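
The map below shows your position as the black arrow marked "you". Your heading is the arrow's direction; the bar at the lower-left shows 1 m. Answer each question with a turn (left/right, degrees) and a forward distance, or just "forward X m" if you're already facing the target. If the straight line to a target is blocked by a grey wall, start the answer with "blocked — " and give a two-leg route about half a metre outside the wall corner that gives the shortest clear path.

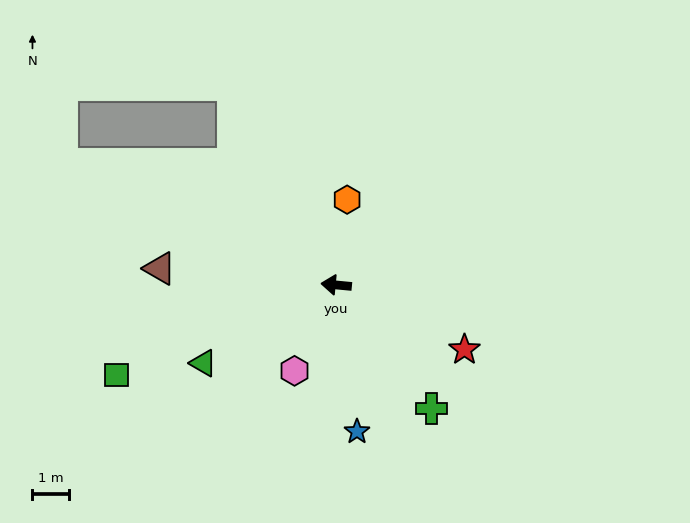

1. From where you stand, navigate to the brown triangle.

forward 4.9 m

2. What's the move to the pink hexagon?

turn left 70°, forward 2.6 m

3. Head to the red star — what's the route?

turn left 159°, forward 4.0 m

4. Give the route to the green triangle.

turn left 36°, forward 4.2 m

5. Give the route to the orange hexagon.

turn right 92°, forward 2.4 m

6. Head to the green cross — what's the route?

turn left 133°, forward 4.3 m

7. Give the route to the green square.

turn left 28°, forward 6.5 m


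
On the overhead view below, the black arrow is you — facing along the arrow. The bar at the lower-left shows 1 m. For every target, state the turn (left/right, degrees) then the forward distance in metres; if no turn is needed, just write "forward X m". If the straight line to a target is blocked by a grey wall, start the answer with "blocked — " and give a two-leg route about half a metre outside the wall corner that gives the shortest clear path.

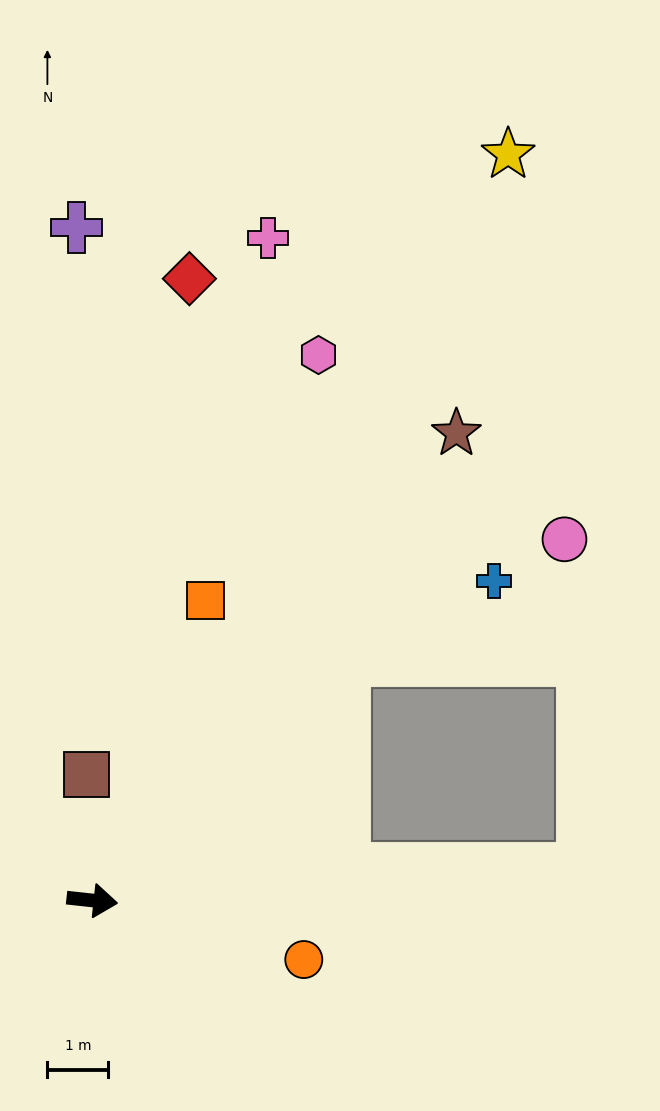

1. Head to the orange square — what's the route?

turn left 75°, forward 5.3 m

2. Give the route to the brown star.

turn left 58°, forward 9.8 m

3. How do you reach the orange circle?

turn right 9°, forward 3.6 m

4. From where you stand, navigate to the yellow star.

turn left 67°, forward 14.1 m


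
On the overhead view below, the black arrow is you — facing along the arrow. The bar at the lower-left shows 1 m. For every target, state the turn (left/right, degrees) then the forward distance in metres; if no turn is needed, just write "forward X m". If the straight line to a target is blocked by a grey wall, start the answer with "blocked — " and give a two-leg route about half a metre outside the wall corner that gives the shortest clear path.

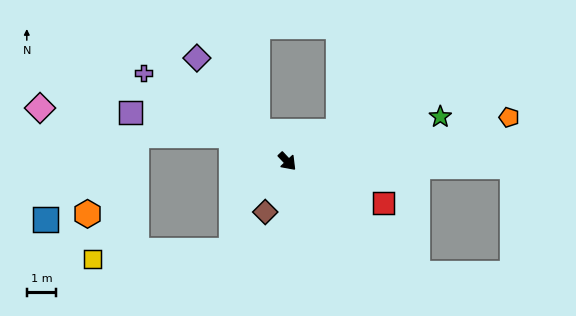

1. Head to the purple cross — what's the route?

turn right 165°, forward 5.7 m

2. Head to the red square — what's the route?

turn left 23°, forward 3.5 m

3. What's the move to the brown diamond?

turn right 67°, forward 1.9 m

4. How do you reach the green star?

turn left 63°, forward 5.4 m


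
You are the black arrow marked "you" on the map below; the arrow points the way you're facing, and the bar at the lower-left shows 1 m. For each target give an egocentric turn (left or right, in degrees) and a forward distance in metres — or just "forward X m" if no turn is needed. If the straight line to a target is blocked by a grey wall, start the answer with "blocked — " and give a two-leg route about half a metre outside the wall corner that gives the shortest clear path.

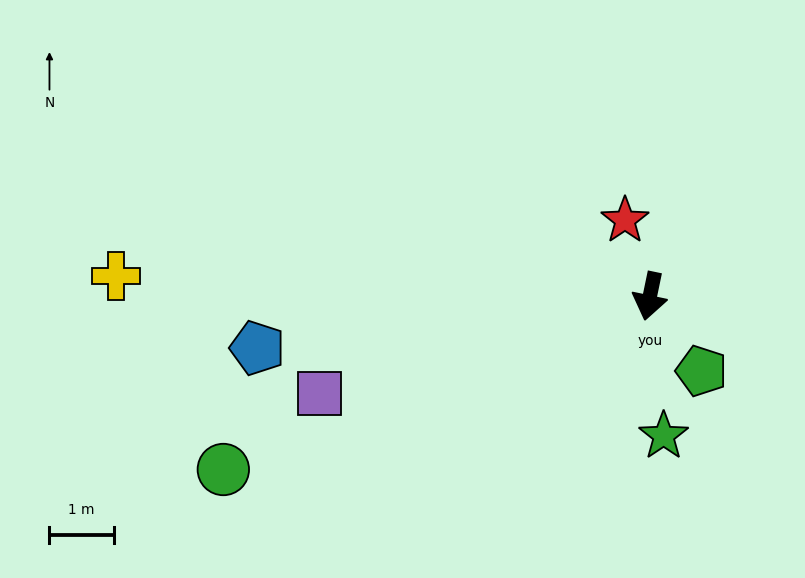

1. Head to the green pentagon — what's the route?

turn left 46°, forward 1.4 m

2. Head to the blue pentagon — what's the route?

turn right 71°, forward 6.2 m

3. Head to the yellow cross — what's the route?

turn right 80°, forward 8.3 m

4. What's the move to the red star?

turn right 150°, forward 1.2 m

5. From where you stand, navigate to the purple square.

turn right 62°, forward 5.4 m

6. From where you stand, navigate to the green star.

turn left 17°, forward 2.2 m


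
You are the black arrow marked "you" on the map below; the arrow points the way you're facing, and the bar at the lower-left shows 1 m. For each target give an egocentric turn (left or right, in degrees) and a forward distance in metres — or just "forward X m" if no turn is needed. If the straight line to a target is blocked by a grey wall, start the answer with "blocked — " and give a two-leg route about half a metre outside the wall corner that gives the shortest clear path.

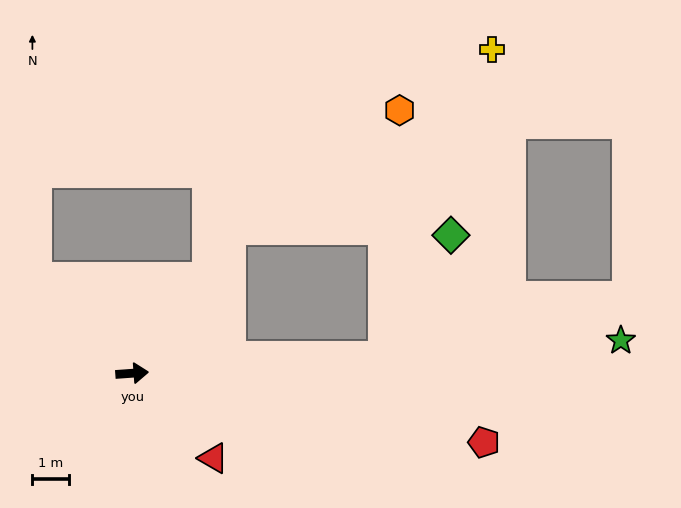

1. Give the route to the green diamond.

blocked — forward 6.9 m, then turn left 57°, forward 3.8 m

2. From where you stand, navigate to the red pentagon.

turn right 15°, forward 9.8 m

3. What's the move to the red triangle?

turn right 50°, forward 3.2 m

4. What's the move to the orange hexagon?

blocked — forward 6.9 m, then turn left 82°, forward 6.7 m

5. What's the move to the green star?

forward 13.3 m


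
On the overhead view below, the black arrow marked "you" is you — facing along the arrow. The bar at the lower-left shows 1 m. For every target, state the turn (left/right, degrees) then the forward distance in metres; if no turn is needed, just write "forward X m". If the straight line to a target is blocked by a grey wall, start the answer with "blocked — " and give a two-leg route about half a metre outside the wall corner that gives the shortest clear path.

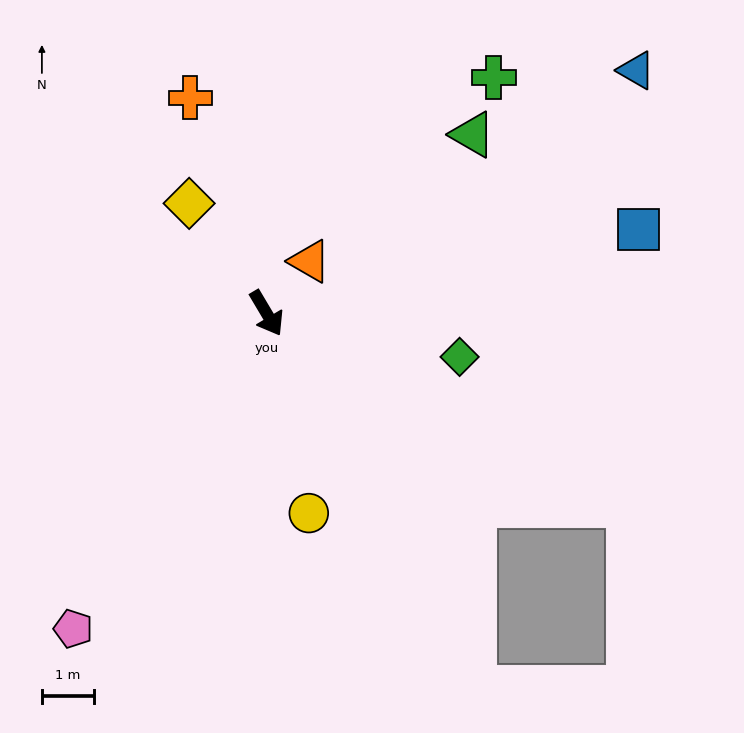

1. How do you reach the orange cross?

turn left 169°, forward 4.4 m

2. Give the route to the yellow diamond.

turn right 176°, forward 2.6 m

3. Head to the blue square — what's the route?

turn left 72°, forward 7.3 m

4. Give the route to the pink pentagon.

turn right 62°, forward 7.1 m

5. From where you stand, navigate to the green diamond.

turn left 47°, forward 3.8 m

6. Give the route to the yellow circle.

turn right 19°, forward 3.9 m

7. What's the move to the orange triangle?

turn left 110°, forward 1.3 m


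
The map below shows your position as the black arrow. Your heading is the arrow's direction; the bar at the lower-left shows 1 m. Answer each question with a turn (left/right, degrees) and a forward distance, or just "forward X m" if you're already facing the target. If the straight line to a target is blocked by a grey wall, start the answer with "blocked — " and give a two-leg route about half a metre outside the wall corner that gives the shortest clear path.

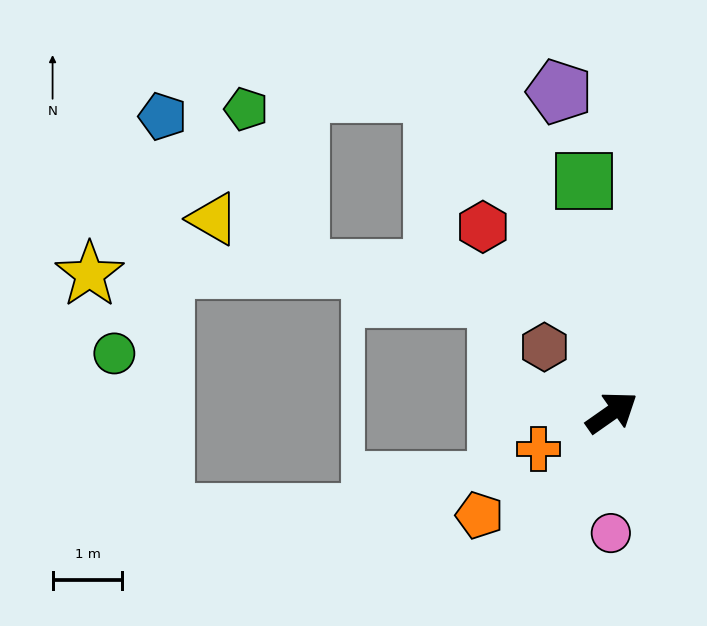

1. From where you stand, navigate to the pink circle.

turn right 126°, forward 1.7 m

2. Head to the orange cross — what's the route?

turn left 171°, forward 1.2 m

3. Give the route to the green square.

turn left 62°, forward 3.3 m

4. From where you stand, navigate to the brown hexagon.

turn left 101°, forward 1.3 m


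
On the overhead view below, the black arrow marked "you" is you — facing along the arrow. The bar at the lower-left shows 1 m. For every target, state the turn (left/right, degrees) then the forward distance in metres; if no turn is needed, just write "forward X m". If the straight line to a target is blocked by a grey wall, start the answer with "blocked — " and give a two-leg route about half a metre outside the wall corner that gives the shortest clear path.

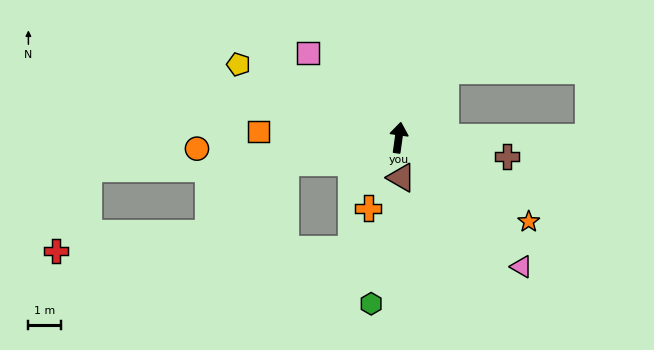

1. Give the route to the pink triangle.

turn right 128°, forward 5.5 m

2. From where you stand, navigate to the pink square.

turn left 55°, forward 3.8 m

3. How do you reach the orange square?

turn left 95°, forward 4.3 m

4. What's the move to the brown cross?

turn right 92°, forward 3.4 m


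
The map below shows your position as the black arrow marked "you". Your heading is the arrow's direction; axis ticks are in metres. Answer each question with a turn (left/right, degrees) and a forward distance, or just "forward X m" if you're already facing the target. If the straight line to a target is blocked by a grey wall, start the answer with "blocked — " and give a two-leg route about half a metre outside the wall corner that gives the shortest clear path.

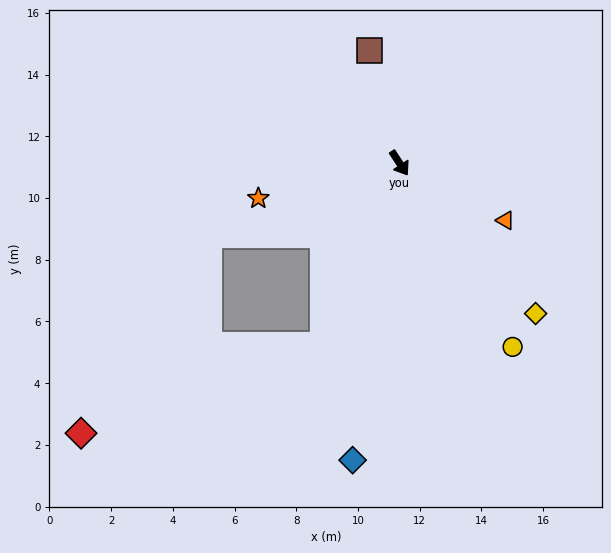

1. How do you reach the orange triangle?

turn left 28°, forward 3.9 m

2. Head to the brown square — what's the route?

turn left 161°, forward 3.8 m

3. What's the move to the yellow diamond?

turn left 9°, forward 6.6 m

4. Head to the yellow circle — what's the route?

forward 7.0 m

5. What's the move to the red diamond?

blocked — turn right 103°, forward 6.6 m, then turn left 37°, forward 7.6 m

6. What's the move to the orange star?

turn right 109°, forward 4.7 m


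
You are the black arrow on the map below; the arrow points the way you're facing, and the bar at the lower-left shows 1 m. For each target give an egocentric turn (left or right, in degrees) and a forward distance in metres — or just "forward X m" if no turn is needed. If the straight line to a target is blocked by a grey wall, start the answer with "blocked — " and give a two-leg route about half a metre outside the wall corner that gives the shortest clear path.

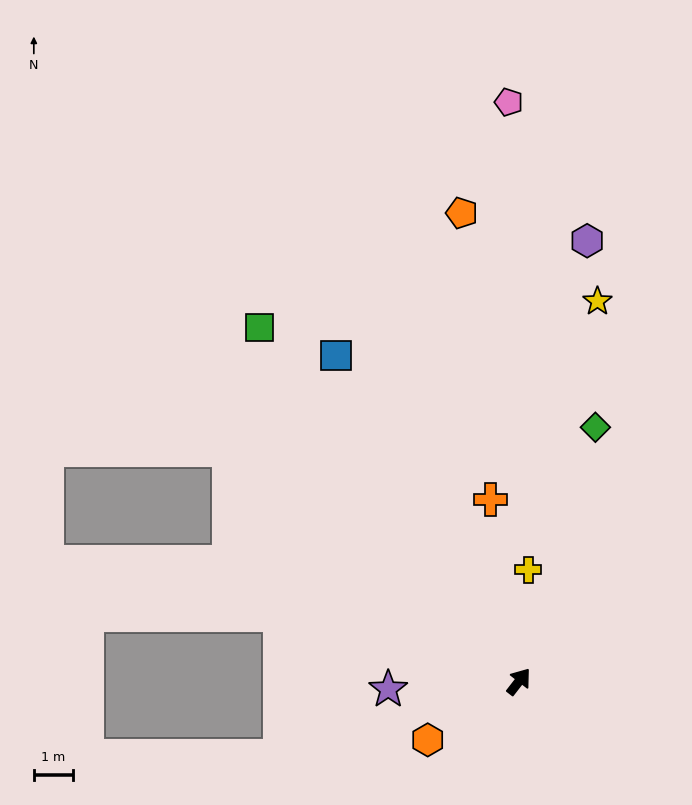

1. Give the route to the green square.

turn left 74°, forward 11.1 m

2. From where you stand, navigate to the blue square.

turn left 67°, forward 9.5 m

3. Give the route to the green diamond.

turn left 21°, forward 6.7 m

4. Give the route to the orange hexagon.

turn left 160°, forward 2.7 m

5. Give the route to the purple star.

turn left 131°, forward 3.3 m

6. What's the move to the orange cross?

turn left 47°, forward 4.7 m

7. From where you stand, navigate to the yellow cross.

turn left 33°, forward 2.8 m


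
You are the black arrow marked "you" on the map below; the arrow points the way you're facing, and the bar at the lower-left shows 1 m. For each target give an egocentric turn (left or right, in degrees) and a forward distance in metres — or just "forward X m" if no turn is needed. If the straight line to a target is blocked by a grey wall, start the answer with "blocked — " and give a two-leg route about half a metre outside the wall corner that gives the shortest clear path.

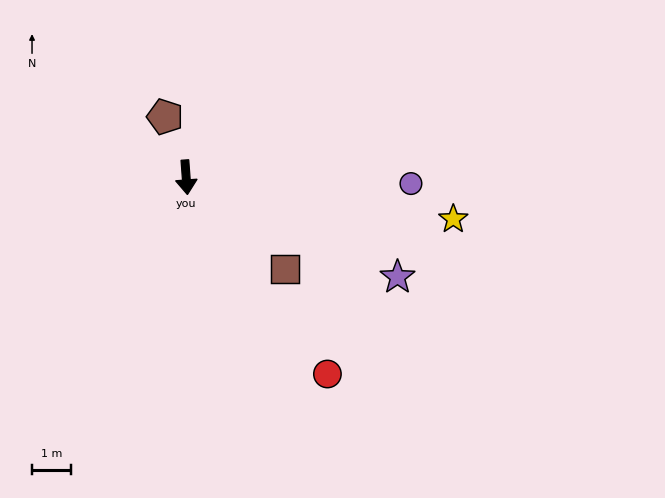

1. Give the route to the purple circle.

turn left 84°, forward 5.8 m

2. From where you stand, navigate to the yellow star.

turn left 77°, forward 7.0 m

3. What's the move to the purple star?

turn left 61°, forward 6.1 m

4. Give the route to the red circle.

turn left 31°, forward 6.3 m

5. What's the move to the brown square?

turn left 43°, forward 3.5 m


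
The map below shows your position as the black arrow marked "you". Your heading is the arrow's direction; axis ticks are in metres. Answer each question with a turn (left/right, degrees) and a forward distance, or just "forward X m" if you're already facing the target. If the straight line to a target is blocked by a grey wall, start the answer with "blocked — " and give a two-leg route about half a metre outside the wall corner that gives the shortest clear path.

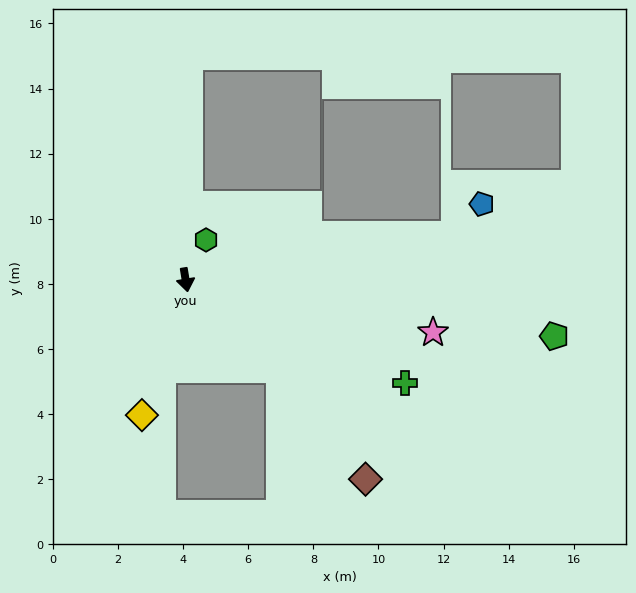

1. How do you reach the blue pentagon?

blocked — turn left 90°, forward 8.4 m, then turn left 39°, forward 1.3 m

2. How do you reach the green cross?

turn left 55°, forward 7.4 m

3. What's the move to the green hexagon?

turn left 144°, forward 1.4 m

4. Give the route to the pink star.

turn left 69°, forward 7.8 m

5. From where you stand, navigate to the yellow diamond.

turn right 27°, forward 4.4 m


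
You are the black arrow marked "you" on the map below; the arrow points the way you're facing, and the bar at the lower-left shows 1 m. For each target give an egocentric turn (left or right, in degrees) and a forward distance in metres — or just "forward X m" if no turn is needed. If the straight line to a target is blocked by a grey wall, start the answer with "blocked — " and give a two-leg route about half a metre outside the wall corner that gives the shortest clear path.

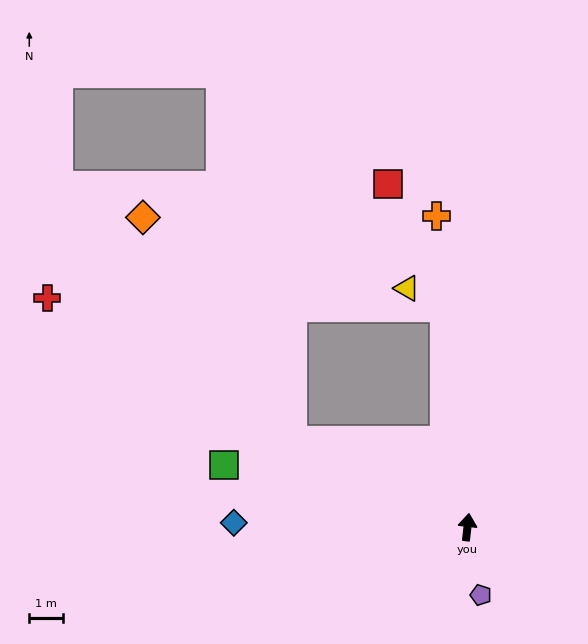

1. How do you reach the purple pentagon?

turn right 163°, forward 2.1 m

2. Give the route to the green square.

turn left 82°, forward 7.5 m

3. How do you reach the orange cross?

turn left 12°, forward 9.3 m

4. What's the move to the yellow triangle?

blocked — turn left 12°, forward 6.6 m, then turn left 57°, forward 1.2 m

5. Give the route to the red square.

blocked — turn left 12°, forward 6.6 m, then turn left 19°, forward 4.0 m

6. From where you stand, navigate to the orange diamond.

blocked — turn left 70°, forward 5.8 m, then turn right 30°, forward 8.0 m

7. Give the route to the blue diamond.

turn left 95°, forward 7.0 m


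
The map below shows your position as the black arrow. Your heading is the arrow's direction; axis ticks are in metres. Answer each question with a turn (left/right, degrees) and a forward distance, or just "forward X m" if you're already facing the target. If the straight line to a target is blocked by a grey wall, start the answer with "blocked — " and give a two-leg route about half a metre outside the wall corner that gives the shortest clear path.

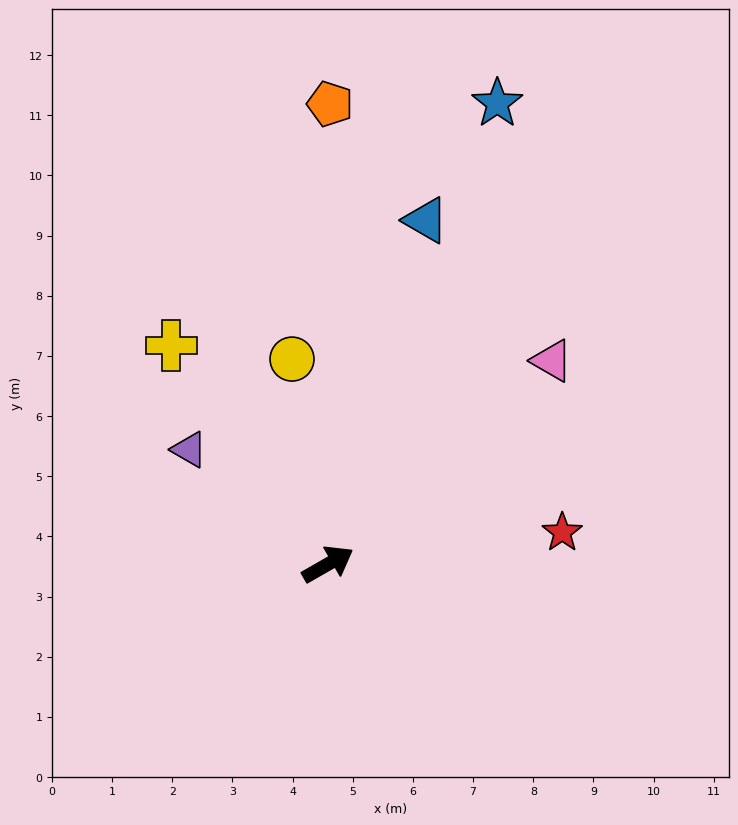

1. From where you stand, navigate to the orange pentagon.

turn left 60°, forward 7.6 m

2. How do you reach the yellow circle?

turn left 70°, forward 3.5 m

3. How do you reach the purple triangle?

turn left 111°, forward 3.0 m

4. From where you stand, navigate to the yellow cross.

turn left 96°, forward 4.5 m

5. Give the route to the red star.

turn right 22°, forward 3.9 m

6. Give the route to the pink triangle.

turn left 12°, forward 5.0 m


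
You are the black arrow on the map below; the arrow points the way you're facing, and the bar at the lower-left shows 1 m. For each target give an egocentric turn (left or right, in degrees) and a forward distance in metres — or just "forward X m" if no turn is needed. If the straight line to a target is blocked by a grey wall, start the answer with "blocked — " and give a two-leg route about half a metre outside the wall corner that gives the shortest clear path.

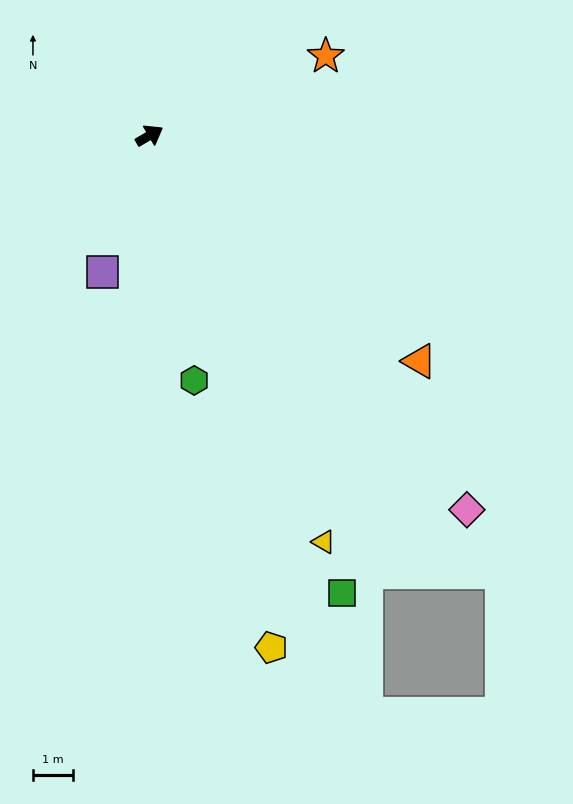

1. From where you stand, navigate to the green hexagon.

turn right 110°, forward 6.3 m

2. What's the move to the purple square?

turn right 139°, forward 3.6 m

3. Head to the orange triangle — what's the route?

turn right 70°, forward 8.8 m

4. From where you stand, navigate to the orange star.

turn right 6°, forward 4.9 m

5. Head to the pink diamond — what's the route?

turn right 80°, forward 12.3 m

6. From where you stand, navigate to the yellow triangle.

turn right 97°, forward 11.1 m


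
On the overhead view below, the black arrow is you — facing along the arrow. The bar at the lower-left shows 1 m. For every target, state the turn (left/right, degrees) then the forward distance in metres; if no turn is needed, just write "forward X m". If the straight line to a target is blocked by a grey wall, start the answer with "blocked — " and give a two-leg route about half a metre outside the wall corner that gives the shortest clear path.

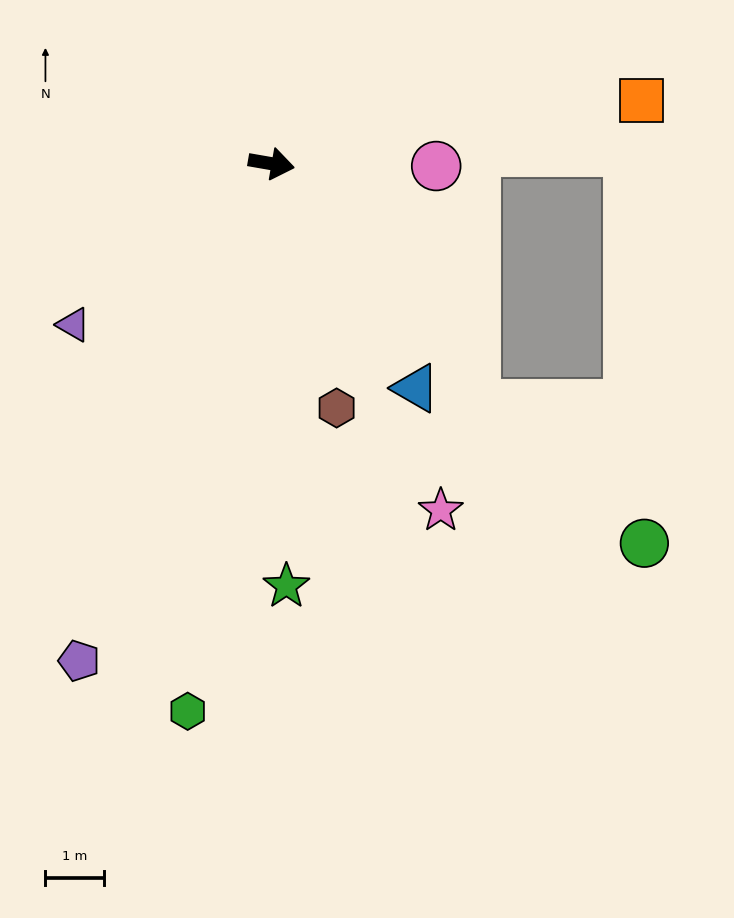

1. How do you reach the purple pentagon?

turn right 101°, forward 9.2 m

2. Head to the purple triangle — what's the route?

turn right 131°, forward 4.4 m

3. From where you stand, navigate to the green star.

turn right 78°, forward 7.3 m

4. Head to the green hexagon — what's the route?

turn right 89°, forward 9.5 m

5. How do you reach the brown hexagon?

turn right 65°, forward 4.3 m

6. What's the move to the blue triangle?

turn right 47°, forward 4.6 m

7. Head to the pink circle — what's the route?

turn left 9°, forward 2.8 m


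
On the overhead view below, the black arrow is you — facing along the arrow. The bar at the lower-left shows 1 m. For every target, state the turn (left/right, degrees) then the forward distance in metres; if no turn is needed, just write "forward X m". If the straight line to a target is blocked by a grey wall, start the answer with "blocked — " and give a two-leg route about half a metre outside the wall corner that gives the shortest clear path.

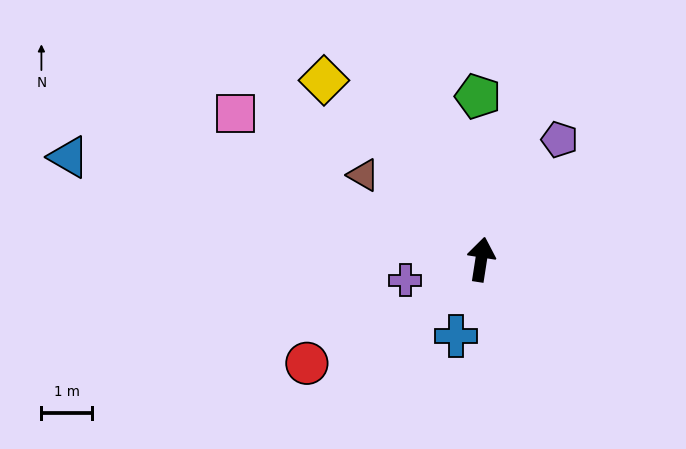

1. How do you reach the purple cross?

turn left 114°, forward 1.5 m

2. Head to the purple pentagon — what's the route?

turn right 24°, forward 2.8 m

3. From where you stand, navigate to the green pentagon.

turn left 10°, forward 3.2 m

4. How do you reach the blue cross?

turn left 171°, forward 1.6 m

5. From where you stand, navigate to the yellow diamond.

turn left 50°, forward 4.7 m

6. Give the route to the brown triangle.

turn left 63°, forward 2.8 m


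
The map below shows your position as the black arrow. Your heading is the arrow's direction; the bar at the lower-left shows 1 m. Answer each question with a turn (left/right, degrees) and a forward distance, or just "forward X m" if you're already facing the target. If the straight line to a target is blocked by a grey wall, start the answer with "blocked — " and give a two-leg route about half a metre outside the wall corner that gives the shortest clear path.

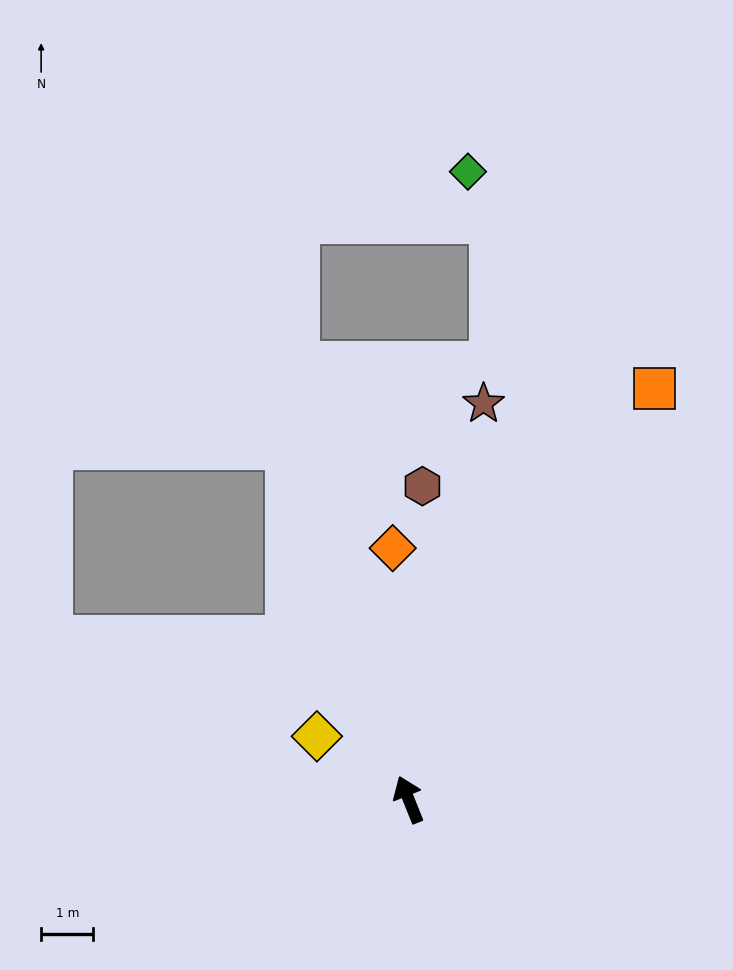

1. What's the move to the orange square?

turn right 53°, forward 9.1 m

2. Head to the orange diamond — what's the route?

turn right 18°, forward 4.8 m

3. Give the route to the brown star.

turn right 33°, forward 7.7 m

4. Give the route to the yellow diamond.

turn left 34°, forward 2.1 m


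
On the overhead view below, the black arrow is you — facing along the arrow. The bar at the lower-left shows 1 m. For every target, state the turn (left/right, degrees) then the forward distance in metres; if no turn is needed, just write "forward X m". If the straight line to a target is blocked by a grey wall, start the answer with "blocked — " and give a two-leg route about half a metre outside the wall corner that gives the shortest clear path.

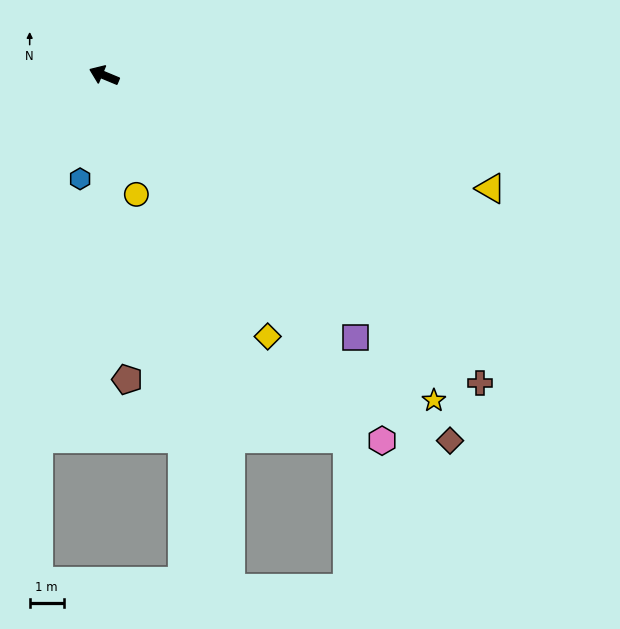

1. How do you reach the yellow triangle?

turn right 174°, forward 11.8 m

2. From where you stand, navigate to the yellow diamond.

turn left 145°, forward 9.1 m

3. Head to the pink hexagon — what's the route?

turn left 150°, forward 13.5 m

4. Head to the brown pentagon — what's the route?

turn left 117°, forward 9.0 m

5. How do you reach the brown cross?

turn left 163°, forward 14.3 m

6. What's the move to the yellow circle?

turn left 128°, forward 3.6 m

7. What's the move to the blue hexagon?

turn left 99°, forward 3.1 m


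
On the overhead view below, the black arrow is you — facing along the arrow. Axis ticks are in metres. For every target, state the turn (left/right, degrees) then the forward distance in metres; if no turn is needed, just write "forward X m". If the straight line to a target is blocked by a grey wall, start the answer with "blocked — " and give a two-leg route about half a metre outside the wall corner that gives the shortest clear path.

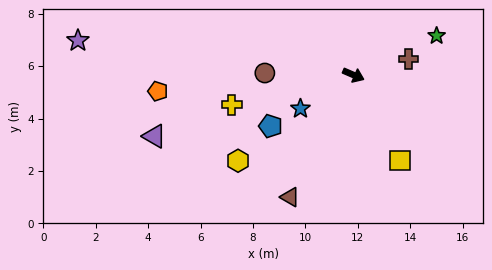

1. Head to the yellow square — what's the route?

turn right 38°, forward 3.7 m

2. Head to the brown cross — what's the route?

turn left 40°, forward 2.2 m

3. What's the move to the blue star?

turn right 124°, forward 2.4 m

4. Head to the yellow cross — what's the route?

turn right 143°, forward 4.8 m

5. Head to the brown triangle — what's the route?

turn right 94°, forward 5.2 m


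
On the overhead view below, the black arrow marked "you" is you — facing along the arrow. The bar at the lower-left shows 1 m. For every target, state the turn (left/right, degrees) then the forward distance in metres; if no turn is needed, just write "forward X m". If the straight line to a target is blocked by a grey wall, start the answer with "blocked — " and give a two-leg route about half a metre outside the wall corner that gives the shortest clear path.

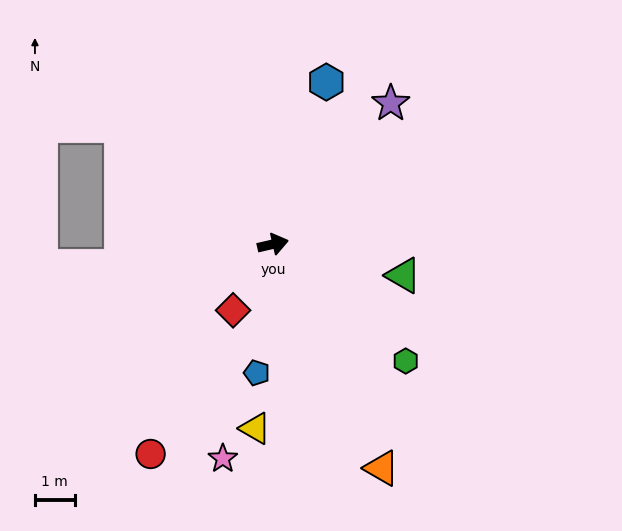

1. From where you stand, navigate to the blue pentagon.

turn right 110°, forward 3.3 m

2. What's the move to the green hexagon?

turn right 54°, forward 4.4 m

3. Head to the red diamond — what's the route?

turn right 134°, forward 1.9 m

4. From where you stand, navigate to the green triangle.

turn right 27°, forward 3.4 m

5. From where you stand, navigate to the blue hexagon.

turn left 59°, forward 4.3 m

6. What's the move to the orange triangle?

turn right 77°, forward 6.3 m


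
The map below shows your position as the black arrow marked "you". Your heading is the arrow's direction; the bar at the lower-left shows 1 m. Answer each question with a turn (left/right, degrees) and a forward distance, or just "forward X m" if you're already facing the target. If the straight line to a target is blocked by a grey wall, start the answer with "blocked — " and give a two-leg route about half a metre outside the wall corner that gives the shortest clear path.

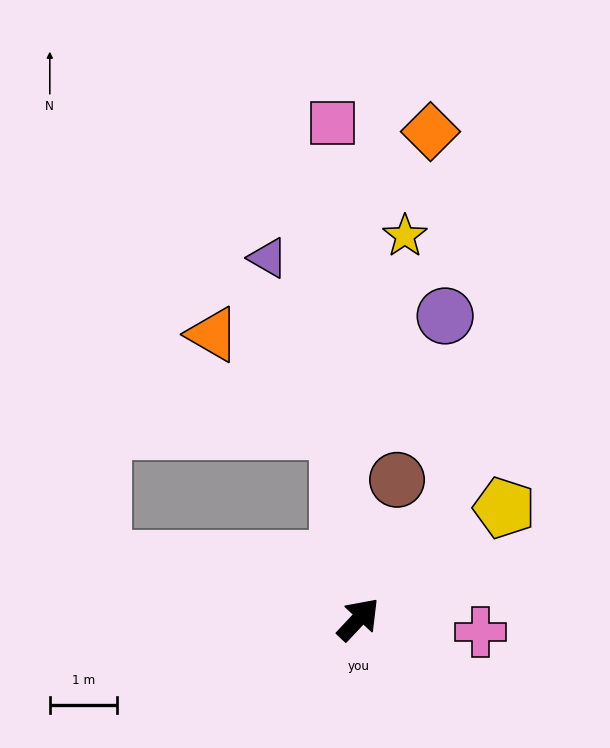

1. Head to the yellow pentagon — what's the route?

turn right 9°, forward 2.7 m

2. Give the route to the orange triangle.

blocked — turn left 49°, forward 2.8 m, then turn left 47°, forward 2.4 m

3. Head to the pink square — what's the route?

turn left 46°, forward 7.4 m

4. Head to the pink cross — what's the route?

turn right 53°, forward 1.8 m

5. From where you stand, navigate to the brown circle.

turn left 28°, forward 2.2 m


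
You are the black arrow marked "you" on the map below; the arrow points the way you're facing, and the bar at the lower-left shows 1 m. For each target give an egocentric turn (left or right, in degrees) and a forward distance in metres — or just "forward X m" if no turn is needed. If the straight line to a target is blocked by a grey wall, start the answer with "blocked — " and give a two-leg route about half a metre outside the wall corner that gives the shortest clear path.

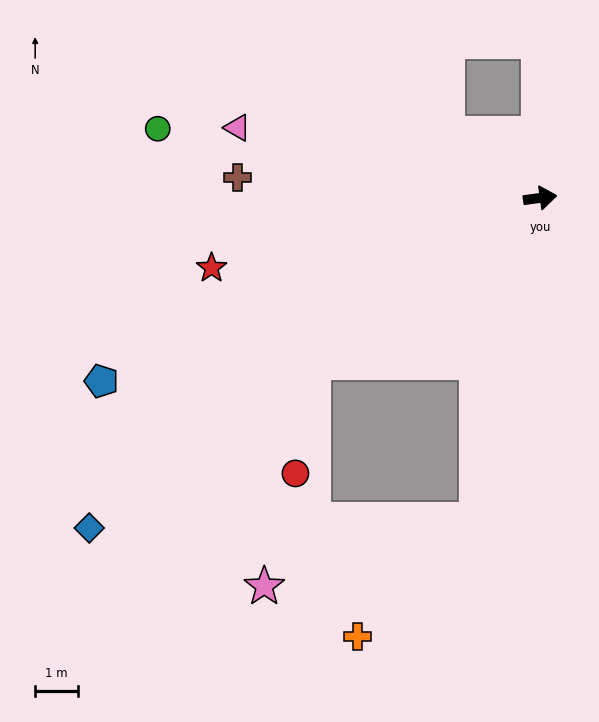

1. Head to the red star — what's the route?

turn right 176°, forward 7.8 m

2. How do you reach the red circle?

blocked — turn right 152°, forward 6.5 m, then turn left 46°, forward 2.6 m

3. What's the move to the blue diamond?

turn right 152°, forward 12.9 m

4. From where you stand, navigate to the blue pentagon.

turn right 165°, forward 11.0 m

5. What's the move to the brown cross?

turn left 168°, forward 7.0 m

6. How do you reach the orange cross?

blocked — turn right 109°, forward 7.6 m, then turn right 35°, forward 3.9 m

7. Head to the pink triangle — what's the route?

turn left 159°, forward 7.2 m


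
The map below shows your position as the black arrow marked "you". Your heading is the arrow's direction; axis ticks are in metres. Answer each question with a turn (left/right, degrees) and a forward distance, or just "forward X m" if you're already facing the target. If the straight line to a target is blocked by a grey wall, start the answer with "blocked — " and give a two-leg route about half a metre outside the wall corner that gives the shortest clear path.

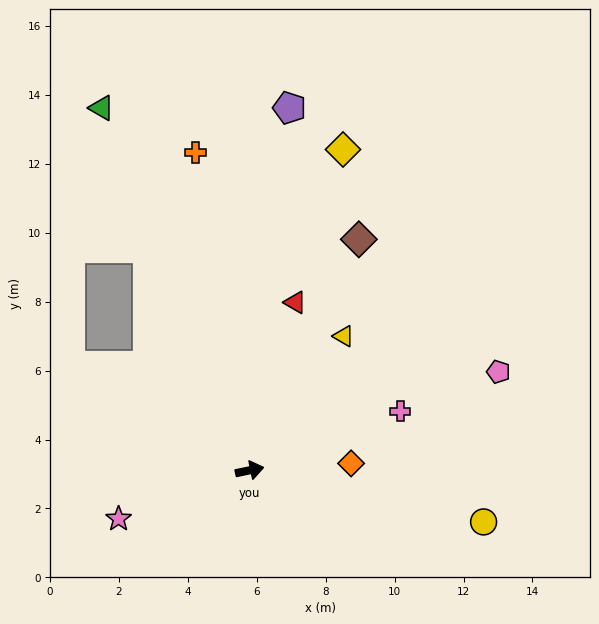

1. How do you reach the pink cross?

turn left 10°, forward 4.7 m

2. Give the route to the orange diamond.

turn right 8°, forward 3.0 m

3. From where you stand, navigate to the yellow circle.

turn right 24°, forward 6.9 m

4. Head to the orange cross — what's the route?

turn left 88°, forward 9.3 m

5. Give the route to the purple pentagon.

turn left 72°, forward 10.6 m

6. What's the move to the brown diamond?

turn left 53°, forward 7.4 m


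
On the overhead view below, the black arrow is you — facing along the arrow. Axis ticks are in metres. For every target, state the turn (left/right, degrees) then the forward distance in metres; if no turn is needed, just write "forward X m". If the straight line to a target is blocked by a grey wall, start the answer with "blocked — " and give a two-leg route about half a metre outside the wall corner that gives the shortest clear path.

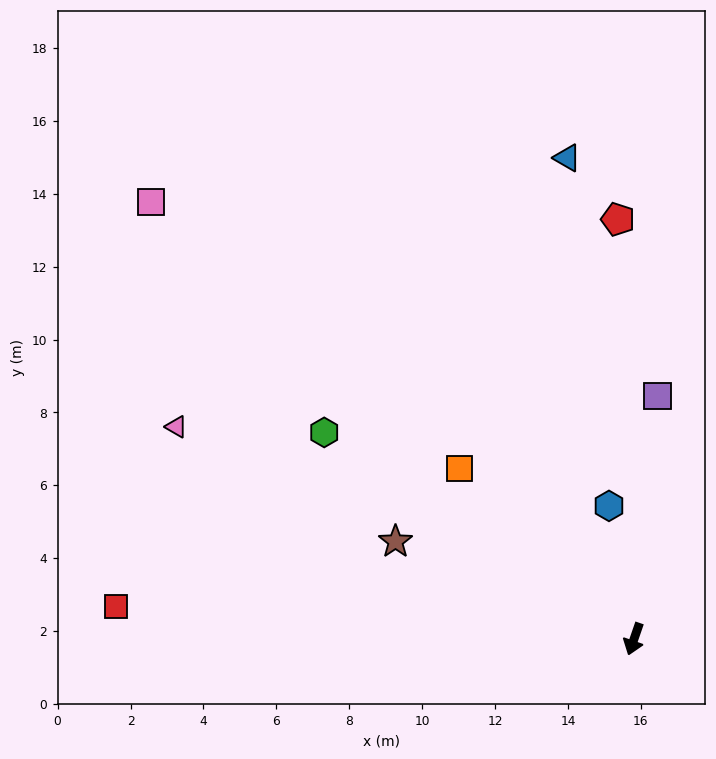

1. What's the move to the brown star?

turn right 93°, forward 7.1 m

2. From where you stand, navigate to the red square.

turn right 75°, forward 14.2 m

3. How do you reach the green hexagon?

turn right 105°, forward 10.2 m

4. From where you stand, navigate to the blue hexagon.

turn right 150°, forward 3.7 m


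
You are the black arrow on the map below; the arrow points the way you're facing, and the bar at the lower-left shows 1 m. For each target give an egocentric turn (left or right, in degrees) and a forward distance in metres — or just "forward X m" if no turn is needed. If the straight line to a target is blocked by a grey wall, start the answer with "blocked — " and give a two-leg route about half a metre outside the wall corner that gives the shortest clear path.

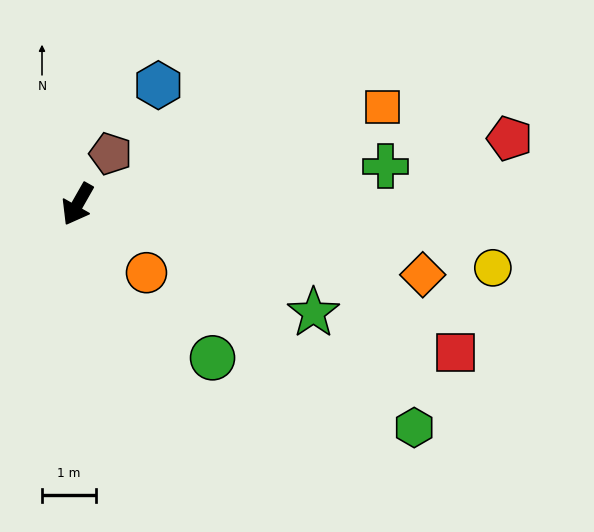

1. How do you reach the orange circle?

turn left 75°, forward 1.8 m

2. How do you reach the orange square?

turn left 137°, forward 5.9 m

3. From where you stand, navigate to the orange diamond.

turn left 108°, forward 6.5 m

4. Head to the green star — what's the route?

turn left 95°, forward 4.8 m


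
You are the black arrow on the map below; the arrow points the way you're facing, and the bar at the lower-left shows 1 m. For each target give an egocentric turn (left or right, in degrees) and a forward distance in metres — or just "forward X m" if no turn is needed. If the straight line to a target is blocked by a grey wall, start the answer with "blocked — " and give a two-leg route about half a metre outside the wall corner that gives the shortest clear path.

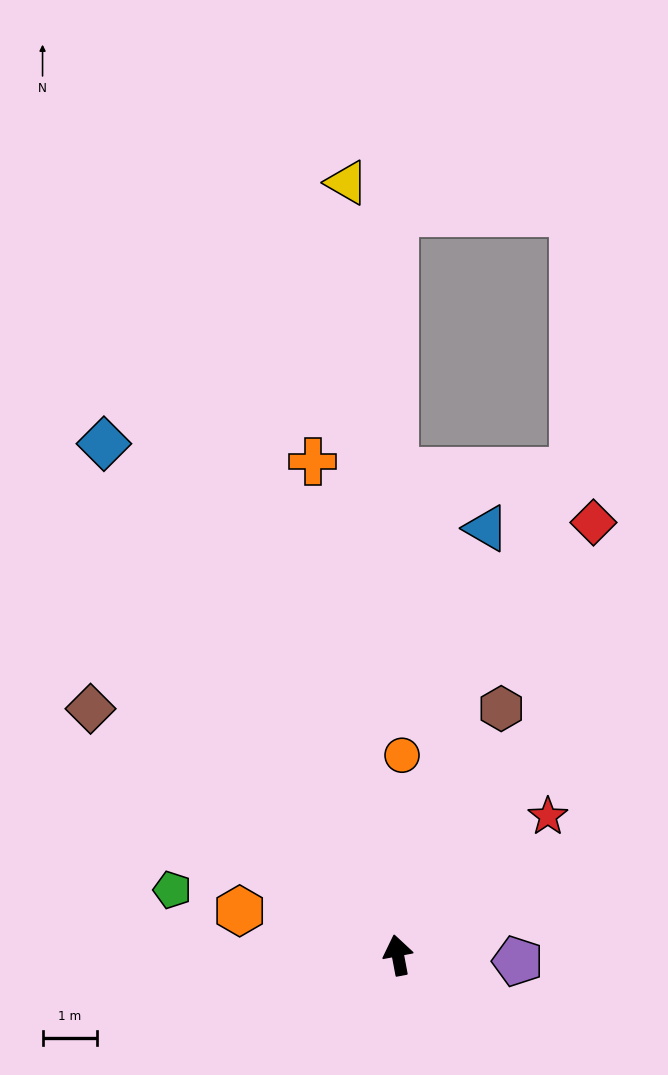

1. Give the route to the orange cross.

forward 9.1 m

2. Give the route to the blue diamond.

turn left 19°, forward 10.7 m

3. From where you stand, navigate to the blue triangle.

turn right 22°, forward 7.9 m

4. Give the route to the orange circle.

turn right 12°, forward 3.6 m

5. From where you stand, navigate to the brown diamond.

turn left 41°, forward 7.2 m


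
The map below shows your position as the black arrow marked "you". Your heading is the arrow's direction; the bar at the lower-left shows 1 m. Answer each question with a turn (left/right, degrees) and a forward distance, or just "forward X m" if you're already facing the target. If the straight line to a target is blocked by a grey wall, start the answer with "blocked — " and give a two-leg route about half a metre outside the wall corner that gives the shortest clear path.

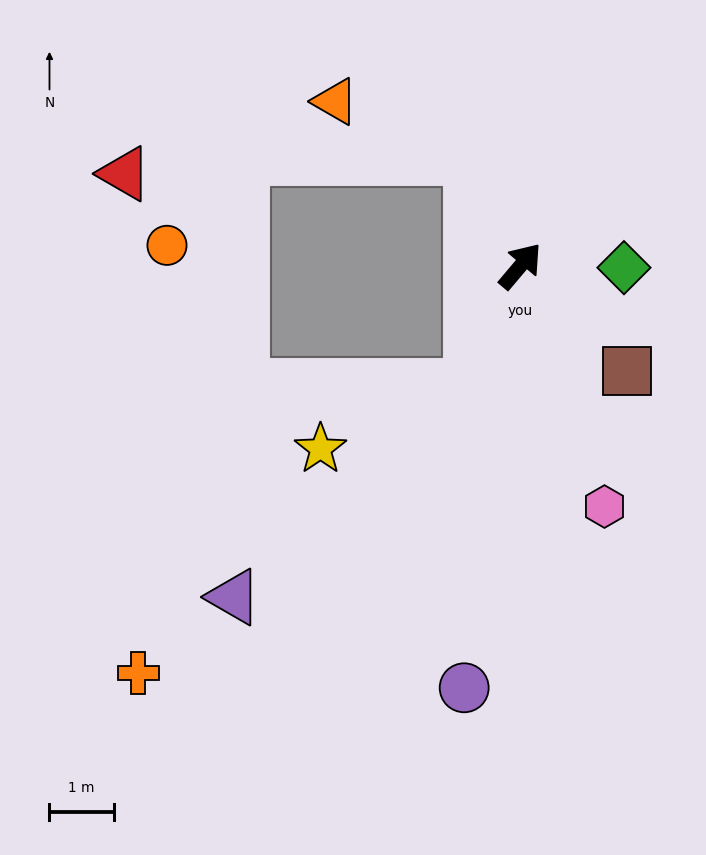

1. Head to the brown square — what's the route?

turn right 94°, forward 2.3 m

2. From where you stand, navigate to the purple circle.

turn right 147°, forward 6.6 m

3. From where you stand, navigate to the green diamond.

turn right 51°, forward 1.6 m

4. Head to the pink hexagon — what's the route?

turn right 121°, forward 4.0 m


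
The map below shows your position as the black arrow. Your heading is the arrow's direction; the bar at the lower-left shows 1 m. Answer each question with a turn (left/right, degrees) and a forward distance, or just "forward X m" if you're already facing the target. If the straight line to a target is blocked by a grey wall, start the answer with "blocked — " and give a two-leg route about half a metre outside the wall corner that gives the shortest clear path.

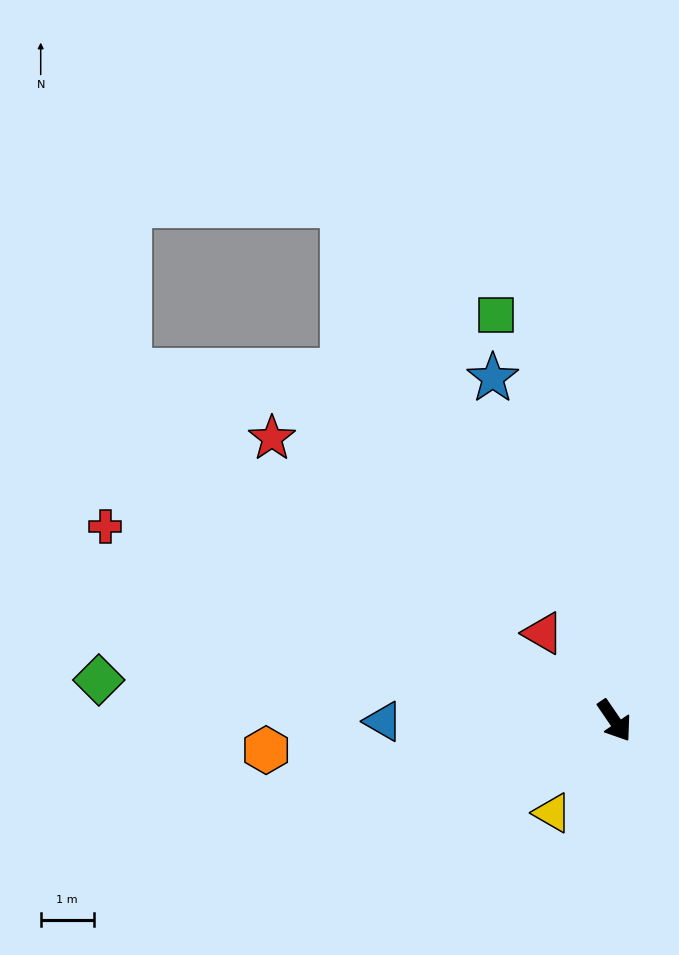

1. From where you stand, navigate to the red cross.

turn right 145°, forward 10.3 m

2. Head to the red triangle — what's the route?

turn right 175°, forward 2.1 m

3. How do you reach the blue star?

turn left 165°, forward 6.9 m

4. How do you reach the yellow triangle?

turn right 68°, forward 2.1 m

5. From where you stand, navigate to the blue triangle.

turn right 124°, forward 4.4 m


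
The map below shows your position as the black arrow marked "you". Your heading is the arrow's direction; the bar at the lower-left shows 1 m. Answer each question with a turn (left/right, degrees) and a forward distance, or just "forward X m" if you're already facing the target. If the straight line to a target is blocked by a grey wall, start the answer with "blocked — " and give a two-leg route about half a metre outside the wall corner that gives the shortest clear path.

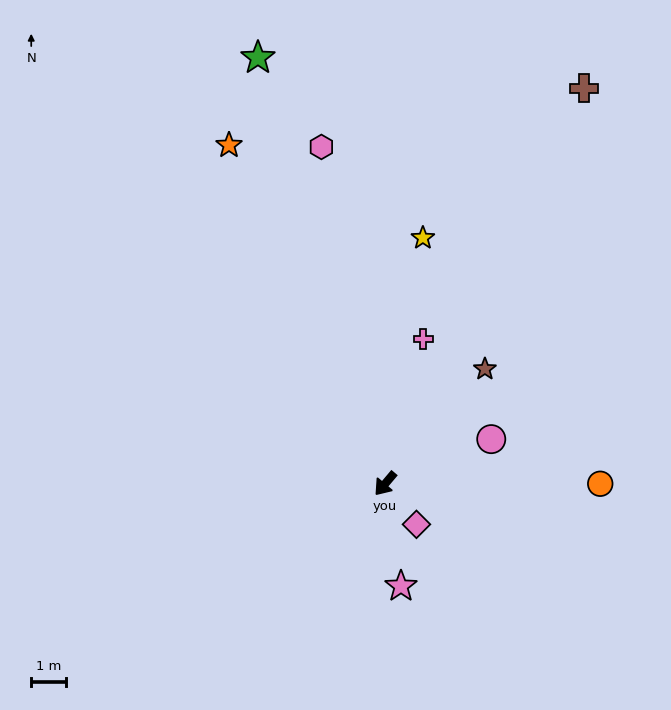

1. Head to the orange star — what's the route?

turn right 115°, forward 10.8 m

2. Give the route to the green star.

turn right 123°, forward 12.8 m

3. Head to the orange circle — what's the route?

turn left 130°, forward 6.2 m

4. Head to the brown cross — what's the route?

turn right 167°, forward 12.8 m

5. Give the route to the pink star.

turn left 49°, forward 3.0 m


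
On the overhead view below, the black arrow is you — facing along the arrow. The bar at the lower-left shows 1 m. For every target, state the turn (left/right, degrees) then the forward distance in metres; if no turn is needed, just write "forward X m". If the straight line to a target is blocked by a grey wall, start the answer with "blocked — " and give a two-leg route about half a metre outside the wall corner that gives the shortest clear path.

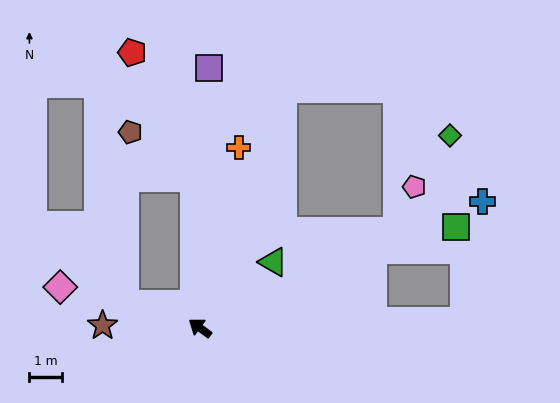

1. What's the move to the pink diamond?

turn left 20°, forward 4.5 m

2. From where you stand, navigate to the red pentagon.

blocked — turn right 51°, forward 4.6 m, then turn left 23°, forward 4.3 m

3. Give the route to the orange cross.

turn right 66°, forward 5.7 m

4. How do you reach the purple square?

turn right 56°, forward 8.0 m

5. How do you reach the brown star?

turn left 35°, forward 3.0 m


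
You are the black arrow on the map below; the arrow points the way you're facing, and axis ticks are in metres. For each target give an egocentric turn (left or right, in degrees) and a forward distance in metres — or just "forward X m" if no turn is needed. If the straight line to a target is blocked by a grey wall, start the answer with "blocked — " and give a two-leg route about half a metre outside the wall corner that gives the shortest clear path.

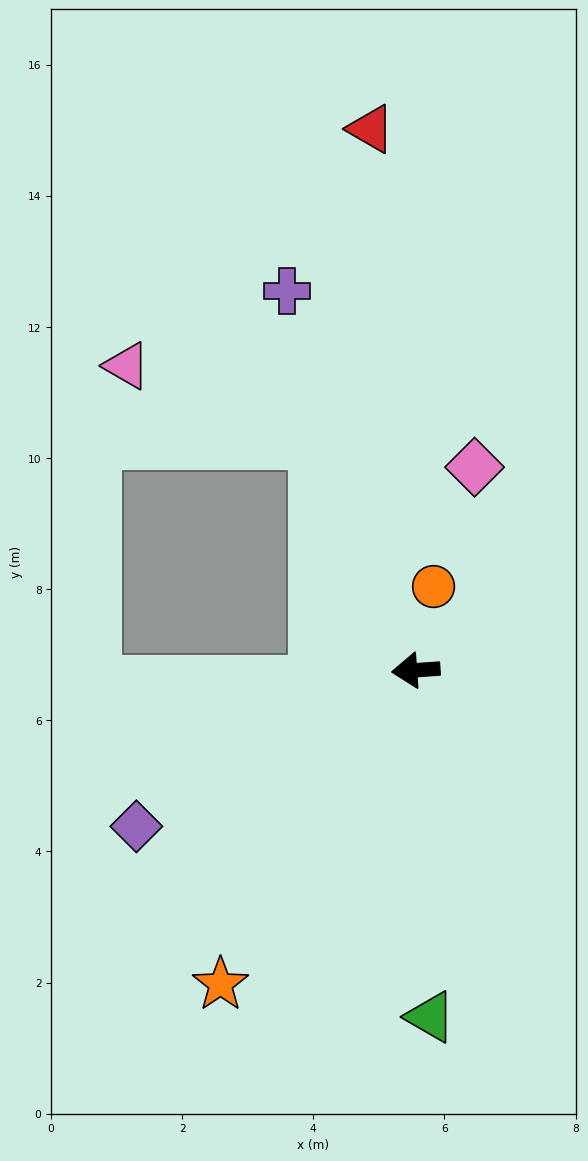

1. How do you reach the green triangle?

turn left 88°, forward 5.3 m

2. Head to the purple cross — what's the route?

turn right 75°, forward 6.1 m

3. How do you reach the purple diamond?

turn left 25°, forward 4.9 m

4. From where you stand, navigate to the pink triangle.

blocked — turn right 70°, forward 3.8 m, then turn left 44°, forward 3.1 m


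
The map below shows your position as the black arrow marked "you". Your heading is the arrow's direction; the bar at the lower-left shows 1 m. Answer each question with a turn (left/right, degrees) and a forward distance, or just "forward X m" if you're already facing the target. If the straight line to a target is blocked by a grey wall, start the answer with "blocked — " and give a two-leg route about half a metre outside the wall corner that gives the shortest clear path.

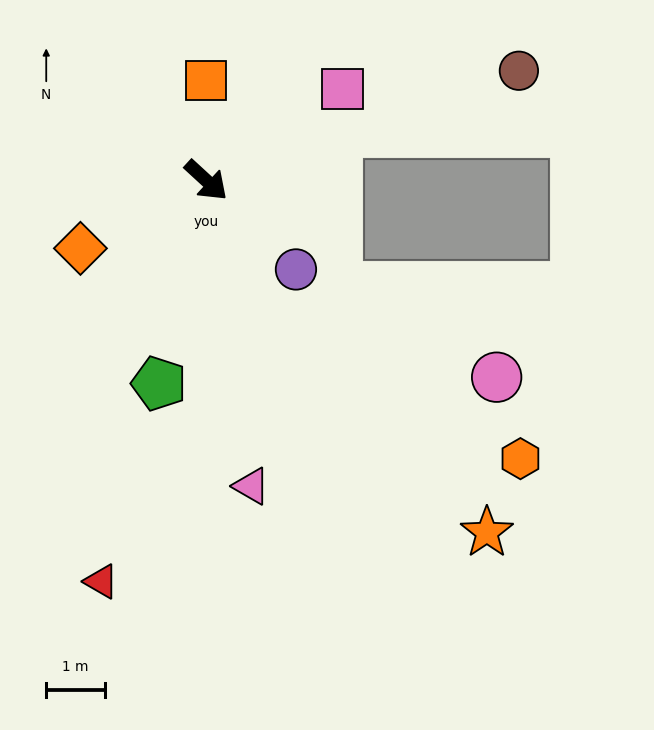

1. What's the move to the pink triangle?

turn right 39°, forward 5.2 m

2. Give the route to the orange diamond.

turn right 109°, forward 2.4 m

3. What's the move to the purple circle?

turn right 2°, forward 2.1 m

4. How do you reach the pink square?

turn left 77°, forward 2.8 m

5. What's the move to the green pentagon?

turn right 61°, forward 3.5 m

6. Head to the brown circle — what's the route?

turn left 62°, forward 5.6 m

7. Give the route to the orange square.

turn left 133°, forward 1.7 m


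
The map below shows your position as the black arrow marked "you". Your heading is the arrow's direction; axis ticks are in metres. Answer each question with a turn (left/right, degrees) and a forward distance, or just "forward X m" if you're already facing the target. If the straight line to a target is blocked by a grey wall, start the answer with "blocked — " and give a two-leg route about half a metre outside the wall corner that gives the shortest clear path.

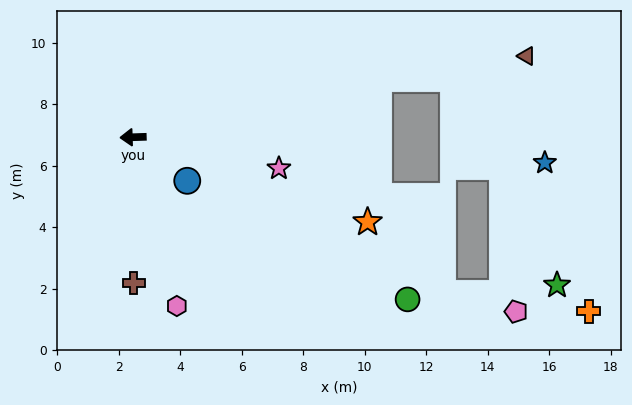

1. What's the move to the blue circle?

turn left 139°, forward 2.3 m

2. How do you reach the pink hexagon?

turn left 103°, forward 5.7 m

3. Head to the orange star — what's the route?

turn left 158°, forward 8.1 m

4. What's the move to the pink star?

turn left 166°, forward 4.8 m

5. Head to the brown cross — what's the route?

turn left 88°, forward 4.7 m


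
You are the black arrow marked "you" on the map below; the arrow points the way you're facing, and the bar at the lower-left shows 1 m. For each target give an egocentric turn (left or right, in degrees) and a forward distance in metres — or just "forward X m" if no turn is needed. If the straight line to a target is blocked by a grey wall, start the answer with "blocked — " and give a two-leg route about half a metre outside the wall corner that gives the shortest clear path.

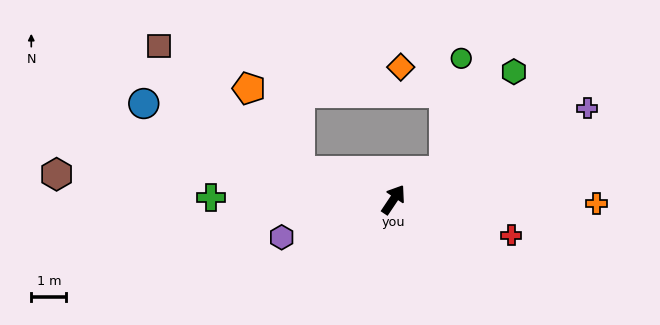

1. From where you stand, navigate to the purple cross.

turn right 31°, forward 6.1 m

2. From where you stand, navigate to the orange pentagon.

blocked — turn left 106°, forward 2.8 m, then turn right 40°, forward 2.8 m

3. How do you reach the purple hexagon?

turn left 142°, forward 3.4 m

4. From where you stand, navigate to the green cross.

turn left 123°, forward 5.2 m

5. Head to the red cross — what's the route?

turn right 73°, forward 3.5 m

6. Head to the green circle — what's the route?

blocked — turn right 26°, forward 1.7 m, then turn left 51°, forward 3.2 m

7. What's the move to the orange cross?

turn right 57°, forward 5.8 m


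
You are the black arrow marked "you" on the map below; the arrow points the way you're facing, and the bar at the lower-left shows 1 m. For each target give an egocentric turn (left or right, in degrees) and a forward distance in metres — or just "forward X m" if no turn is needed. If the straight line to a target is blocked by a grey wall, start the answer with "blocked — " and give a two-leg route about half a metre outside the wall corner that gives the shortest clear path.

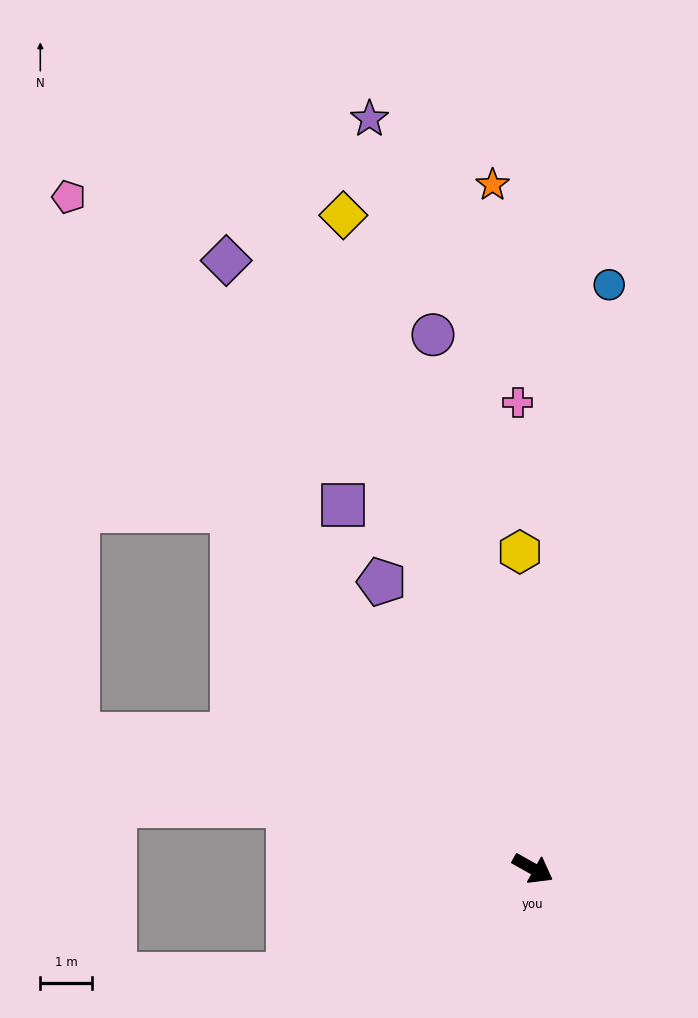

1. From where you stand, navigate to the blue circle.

turn left 112°, forward 11.4 m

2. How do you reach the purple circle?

turn left 130°, forward 10.5 m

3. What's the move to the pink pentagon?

turn left 154°, forward 15.8 m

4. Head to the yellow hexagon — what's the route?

turn left 122°, forward 6.1 m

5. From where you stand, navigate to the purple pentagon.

turn left 147°, forward 6.3 m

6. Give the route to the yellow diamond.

turn left 135°, forward 13.2 m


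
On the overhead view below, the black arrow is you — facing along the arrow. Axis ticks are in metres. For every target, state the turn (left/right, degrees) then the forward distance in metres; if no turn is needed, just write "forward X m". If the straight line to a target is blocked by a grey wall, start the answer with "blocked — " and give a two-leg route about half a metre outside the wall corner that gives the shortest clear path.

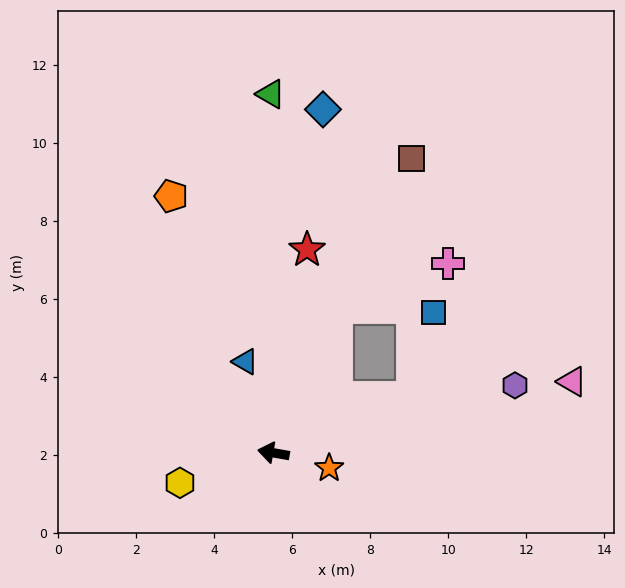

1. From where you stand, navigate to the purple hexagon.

turn right 155°, forward 6.4 m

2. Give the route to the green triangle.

turn right 80°, forward 9.2 m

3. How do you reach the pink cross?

blocked — turn right 104°, forward 4.1 m, then turn right 45°, forward 3.1 m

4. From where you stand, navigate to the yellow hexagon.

turn left 28°, forward 2.5 m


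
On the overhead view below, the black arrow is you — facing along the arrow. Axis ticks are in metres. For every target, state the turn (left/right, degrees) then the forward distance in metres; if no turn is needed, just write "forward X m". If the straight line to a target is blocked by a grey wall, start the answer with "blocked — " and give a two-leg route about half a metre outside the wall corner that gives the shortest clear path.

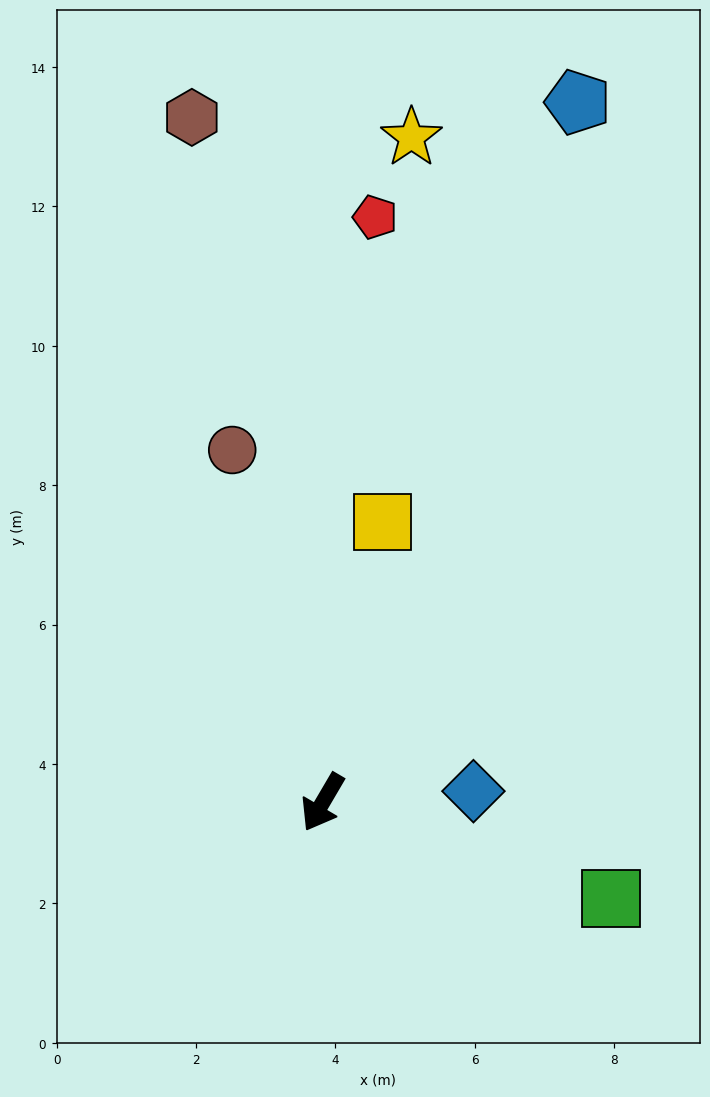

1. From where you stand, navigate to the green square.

turn left 102°, forward 4.4 m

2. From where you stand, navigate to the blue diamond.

turn left 125°, forward 2.2 m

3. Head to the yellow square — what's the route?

turn right 162°, forward 4.1 m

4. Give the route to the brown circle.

turn right 135°, forward 5.2 m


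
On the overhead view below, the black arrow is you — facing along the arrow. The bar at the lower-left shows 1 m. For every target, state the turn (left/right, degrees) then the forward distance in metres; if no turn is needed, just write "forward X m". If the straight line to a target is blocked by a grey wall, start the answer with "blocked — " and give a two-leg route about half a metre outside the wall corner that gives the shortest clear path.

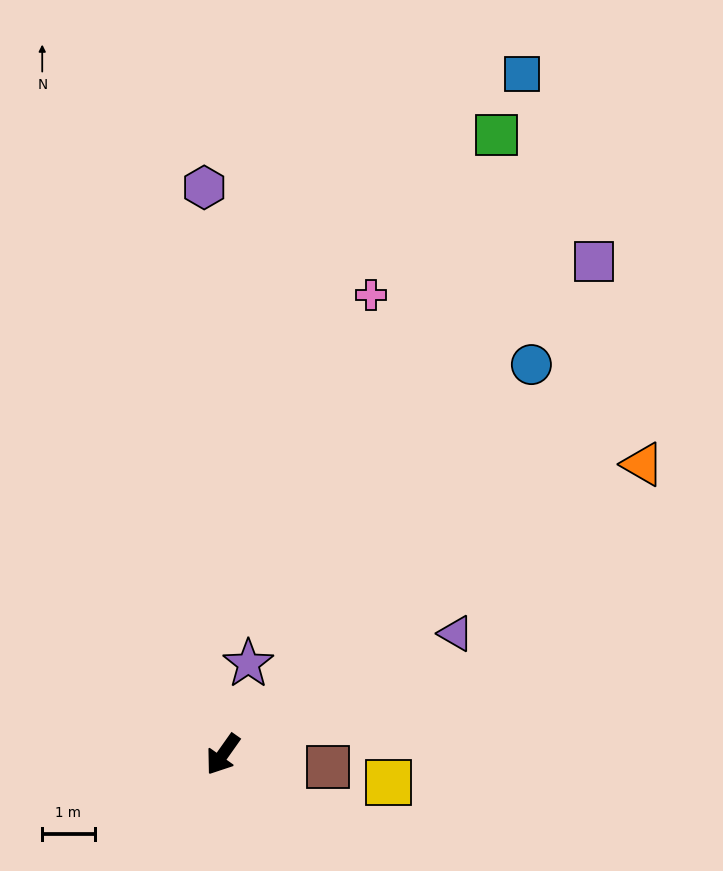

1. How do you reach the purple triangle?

turn left 153°, forward 5.0 m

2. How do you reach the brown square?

turn left 118°, forward 2.0 m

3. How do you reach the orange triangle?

turn left 160°, forward 9.8 m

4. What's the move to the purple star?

turn right 160°, forward 1.8 m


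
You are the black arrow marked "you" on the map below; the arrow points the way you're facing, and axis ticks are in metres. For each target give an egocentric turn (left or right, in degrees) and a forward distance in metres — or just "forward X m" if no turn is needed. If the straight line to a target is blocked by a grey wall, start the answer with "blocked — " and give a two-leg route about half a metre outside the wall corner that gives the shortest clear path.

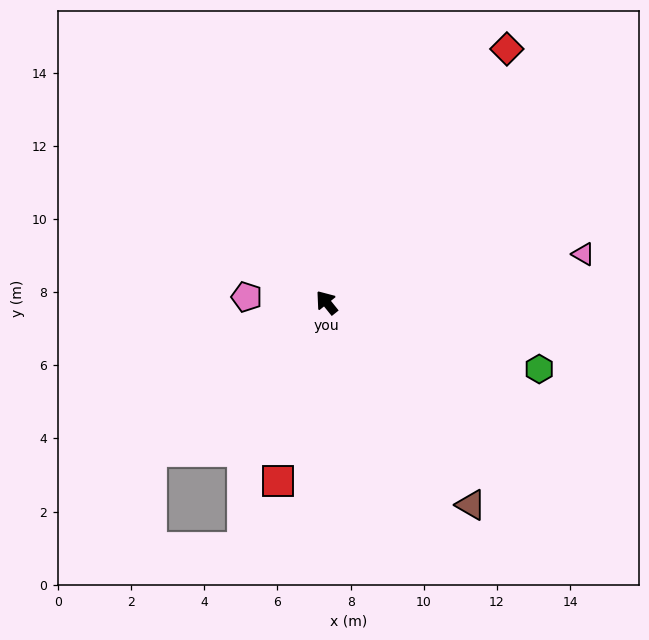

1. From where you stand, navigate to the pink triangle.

turn right 118°, forward 7.1 m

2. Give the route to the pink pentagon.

turn left 47°, forward 2.2 m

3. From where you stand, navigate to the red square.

turn left 126°, forward 5.1 m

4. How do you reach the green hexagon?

turn right 146°, forward 6.1 m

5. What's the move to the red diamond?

turn right 74°, forward 8.5 m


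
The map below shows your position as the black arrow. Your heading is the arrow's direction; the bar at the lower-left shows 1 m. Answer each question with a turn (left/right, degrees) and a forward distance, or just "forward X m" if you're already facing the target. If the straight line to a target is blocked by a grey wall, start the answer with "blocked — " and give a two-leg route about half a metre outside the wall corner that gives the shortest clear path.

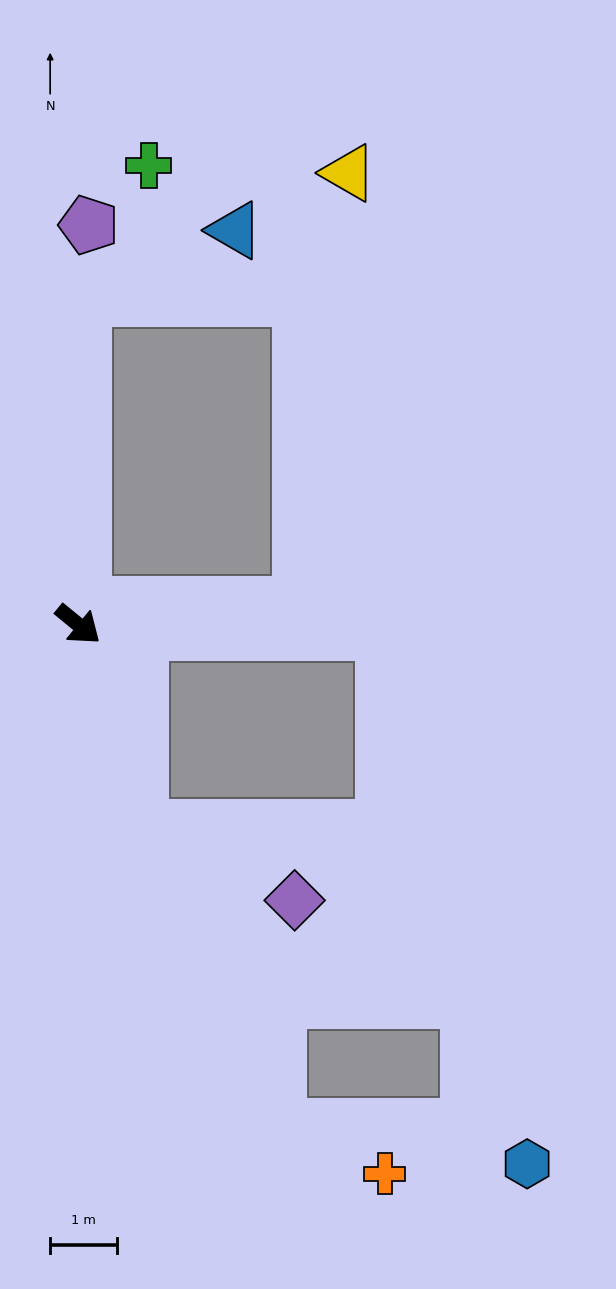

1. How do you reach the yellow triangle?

blocked — turn left 44°, forward 3.4 m, then turn left 79°, forward 6.5 m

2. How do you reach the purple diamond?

blocked — turn right 34°, forward 3.2 m, then turn left 48°, forward 2.6 m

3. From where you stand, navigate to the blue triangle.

blocked — turn left 128°, forward 4.9 m, then turn right 65°, forward 2.5 m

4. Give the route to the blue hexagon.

blocked — turn left 38°, forward 4.6 m, then turn right 74°, forward 8.3 m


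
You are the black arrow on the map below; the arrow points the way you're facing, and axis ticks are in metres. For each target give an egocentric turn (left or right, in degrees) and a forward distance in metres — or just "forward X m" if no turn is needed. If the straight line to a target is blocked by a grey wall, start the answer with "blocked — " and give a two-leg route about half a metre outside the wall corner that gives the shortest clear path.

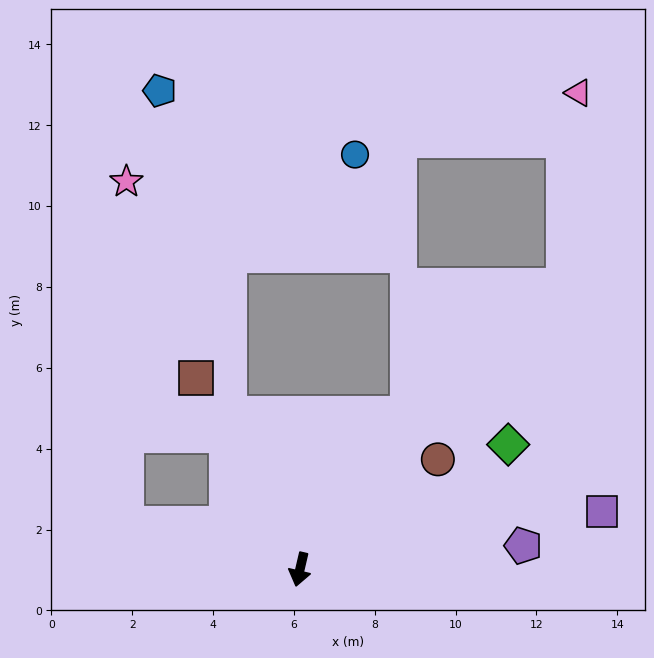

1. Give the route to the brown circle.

turn left 142°, forward 4.4 m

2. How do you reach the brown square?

turn right 138°, forward 5.4 m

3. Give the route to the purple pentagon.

turn left 109°, forward 5.6 m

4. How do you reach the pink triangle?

blocked — turn left 150°, forward 9.6 m, then turn left 39°, forward 4.8 m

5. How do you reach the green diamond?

turn left 134°, forward 6.0 m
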